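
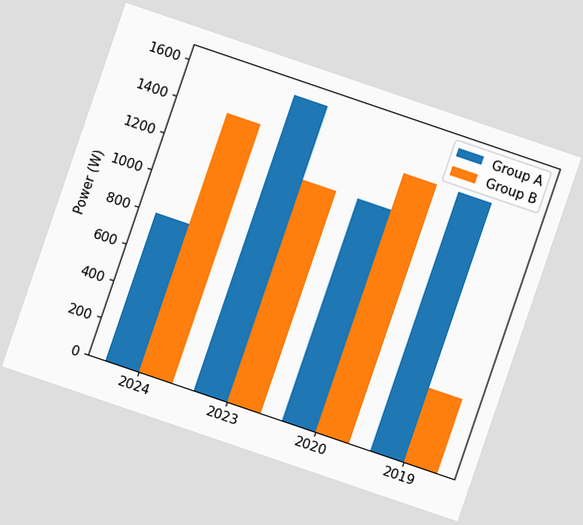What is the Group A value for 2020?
The chart is tilted about 19° clockwise. The Group A bar at 2020 reaches 1200W on the y-axis.

1200W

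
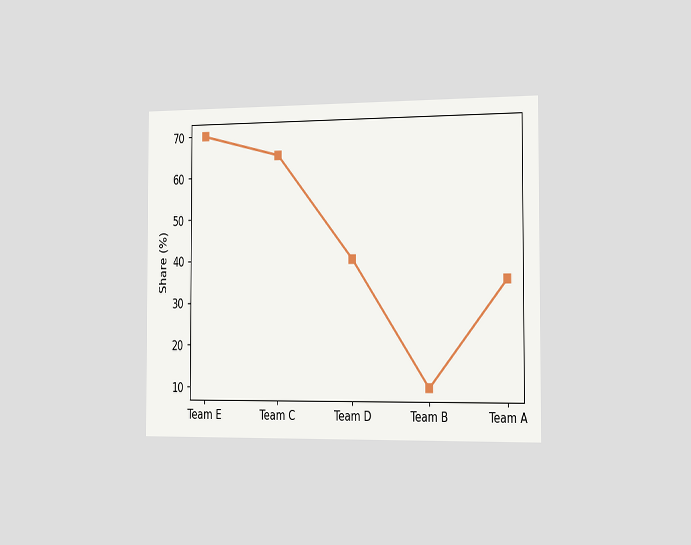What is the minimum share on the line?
10%

The chart is viewed slightly from the right. The lowest point is at Team B, and reading across to the y-axis gives 10%.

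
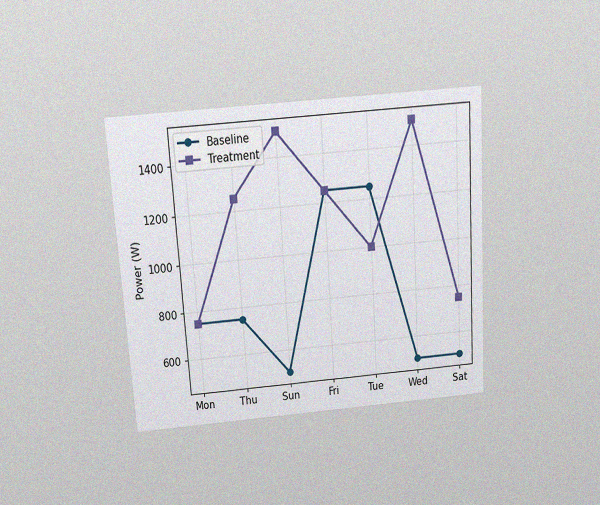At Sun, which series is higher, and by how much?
Treatment, by 1000W

The chart is tilted about 4° counter-clockwise and viewed slightly from above, with some photo noise. At Sun, Treatment sits above the other line by 1000W.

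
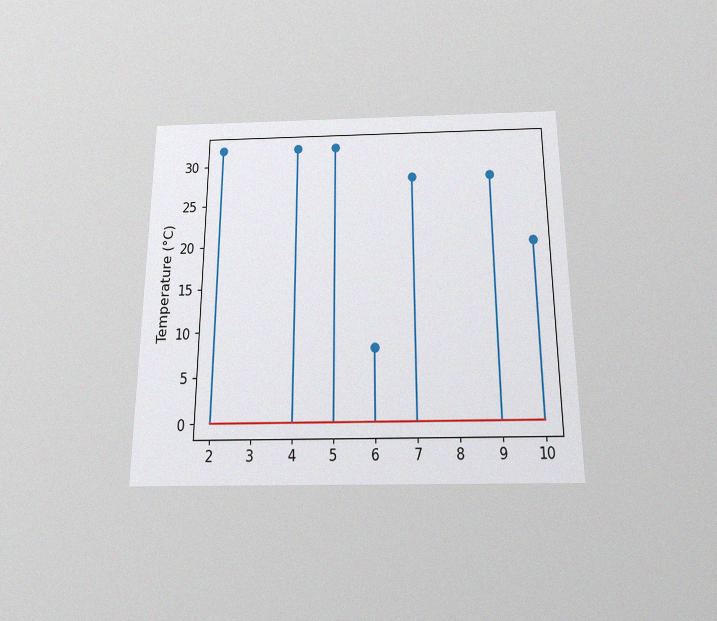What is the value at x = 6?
The chart is viewed slightly from below, with some photo noise. The stem at x=6 reaches 8°C.

8°C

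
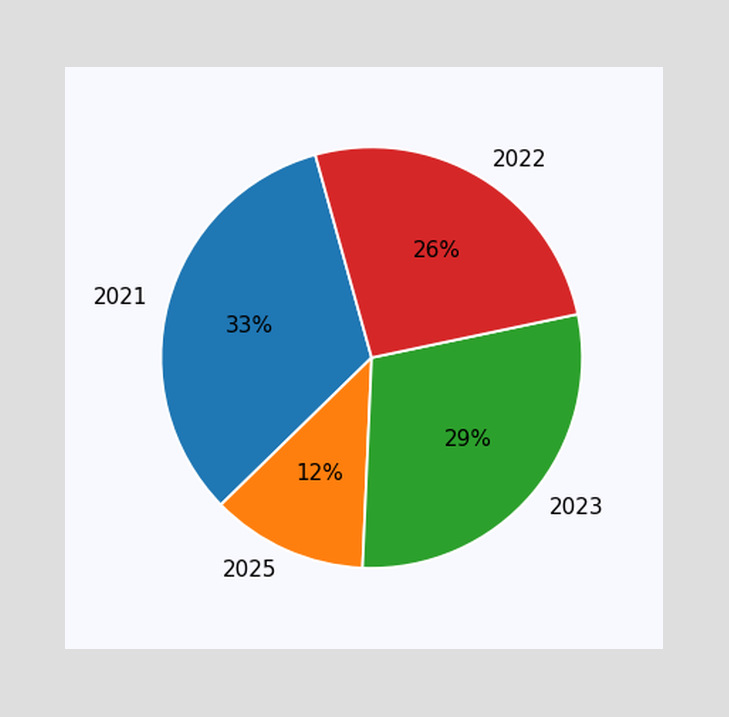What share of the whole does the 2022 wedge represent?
26%

The 2022 slice takes up 26% of the pie.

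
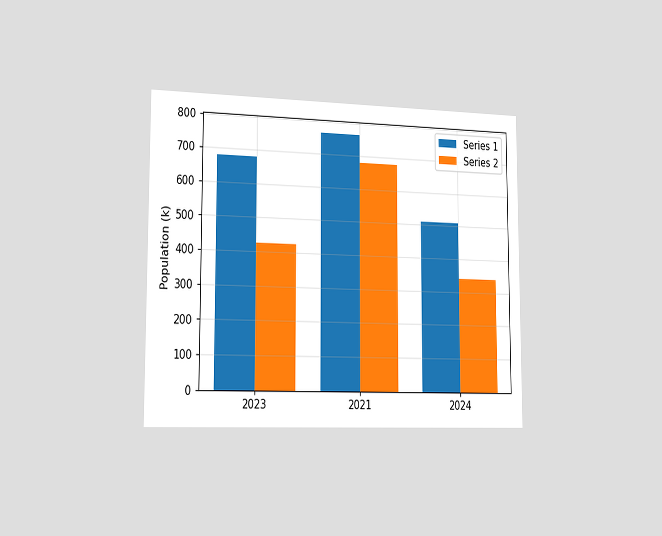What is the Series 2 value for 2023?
425k

The chart is viewed slightly from the left. The Series 2 bar at 2023 reaches 425k on the y-axis.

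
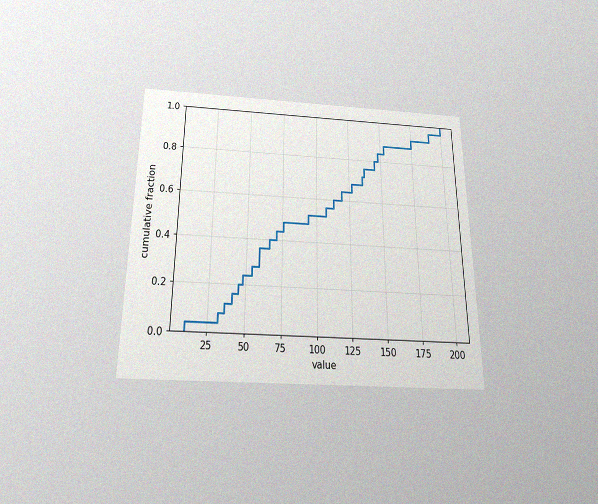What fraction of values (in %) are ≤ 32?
8%

The chart is viewed slightly from below, with some photo noise. At x=32 the ECDF step is at 8%.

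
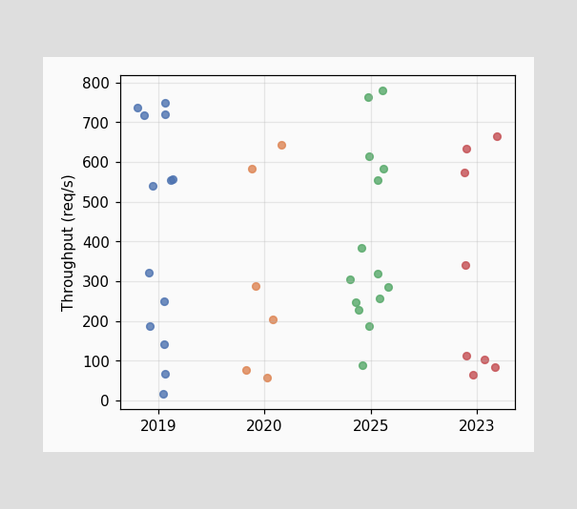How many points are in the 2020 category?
Counting the markers in the 2020 column gives 6.

6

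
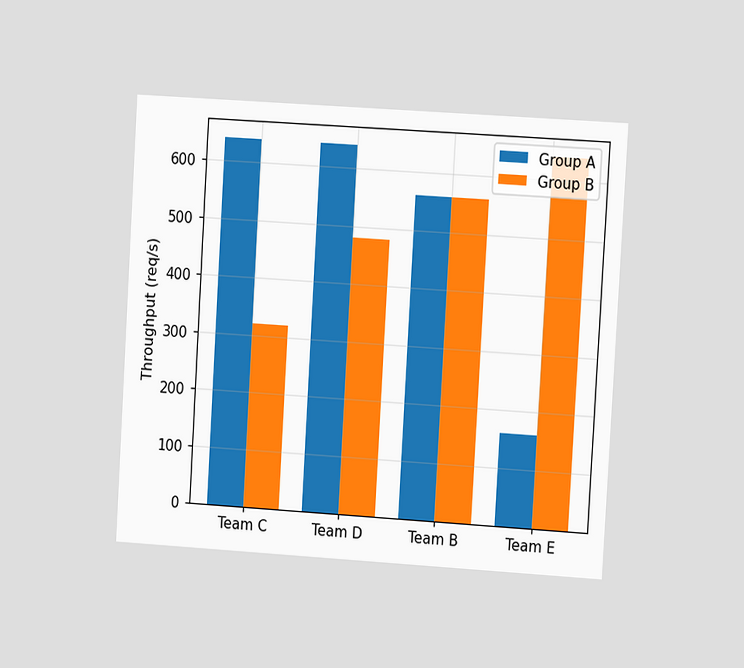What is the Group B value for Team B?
560req/s

The chart is tilted about 3° clockwise and viewed slightly from the right. The Group B bar at Team B reaches 560req/s on the y-axis.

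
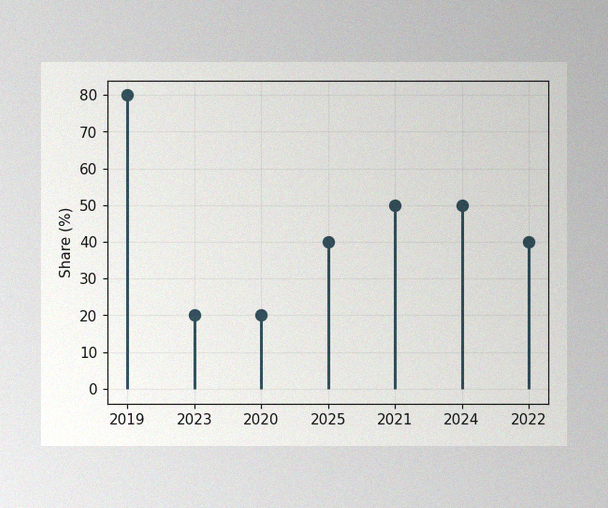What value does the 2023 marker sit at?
The image has some photo noise and uneven lighting. The 2023 marker sits at 20%.

20%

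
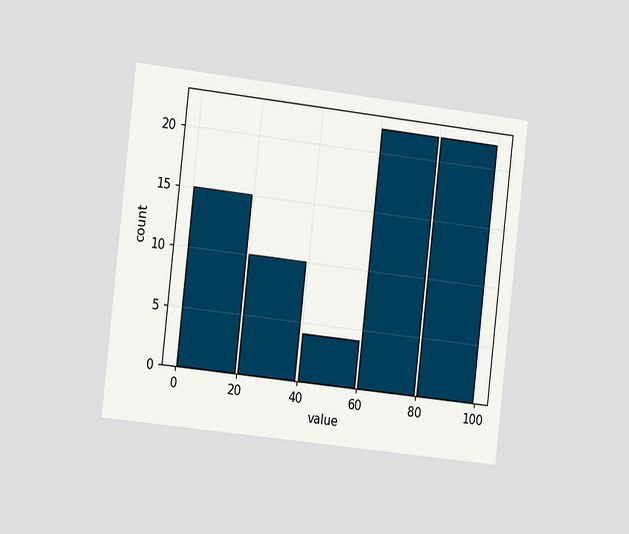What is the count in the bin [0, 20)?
15

The chart is tilted about 7° clockwise and viewed slightly from the left. The [0, 20) bin has height 15.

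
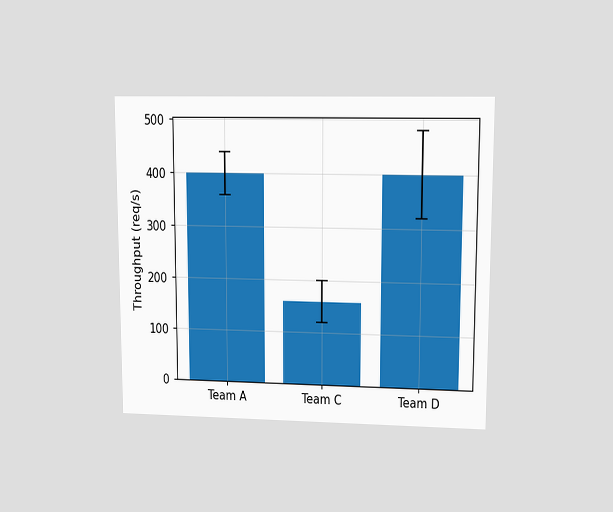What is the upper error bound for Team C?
200req/s

The chart is viewed at a slight angle. The Team C bar's upper whisker reaches 200req/s.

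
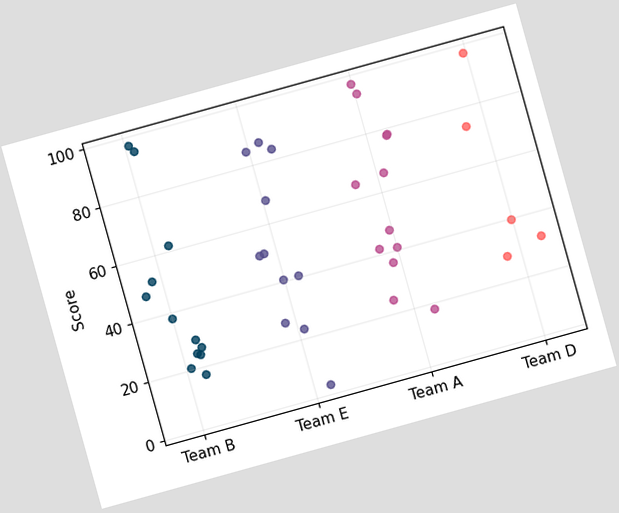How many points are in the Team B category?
The chart is tilted about 16° counter-clockwise. Counting the markers in the Team B column gives 12.

12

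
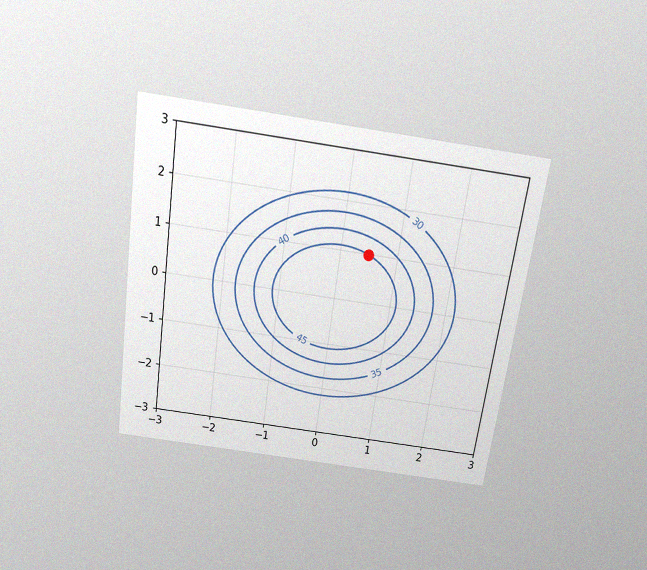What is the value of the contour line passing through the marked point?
The chart is tilted about 8° clockwise and viewed slightly from above, with some photo noise. The marked point sits on the contour labelled 45.

45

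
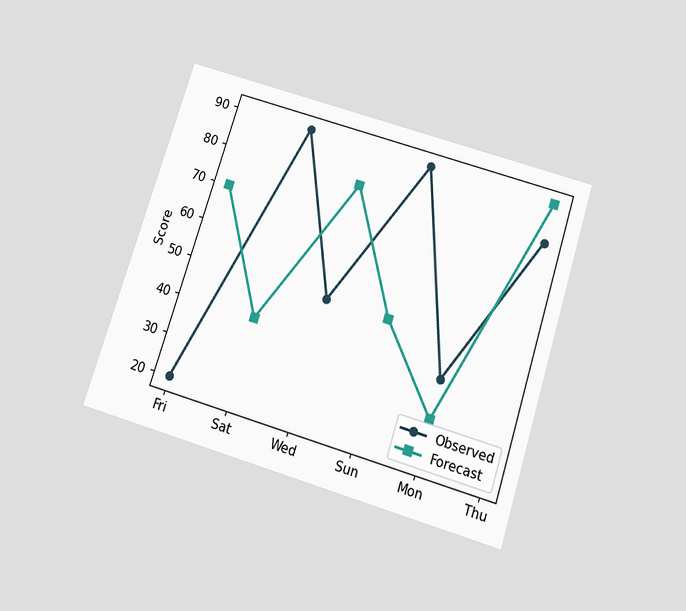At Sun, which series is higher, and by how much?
The chart is tilted about 17° clockwise and viewed slightly from below. At Sun, Observed sits above the other line by 40.

Observed, by 40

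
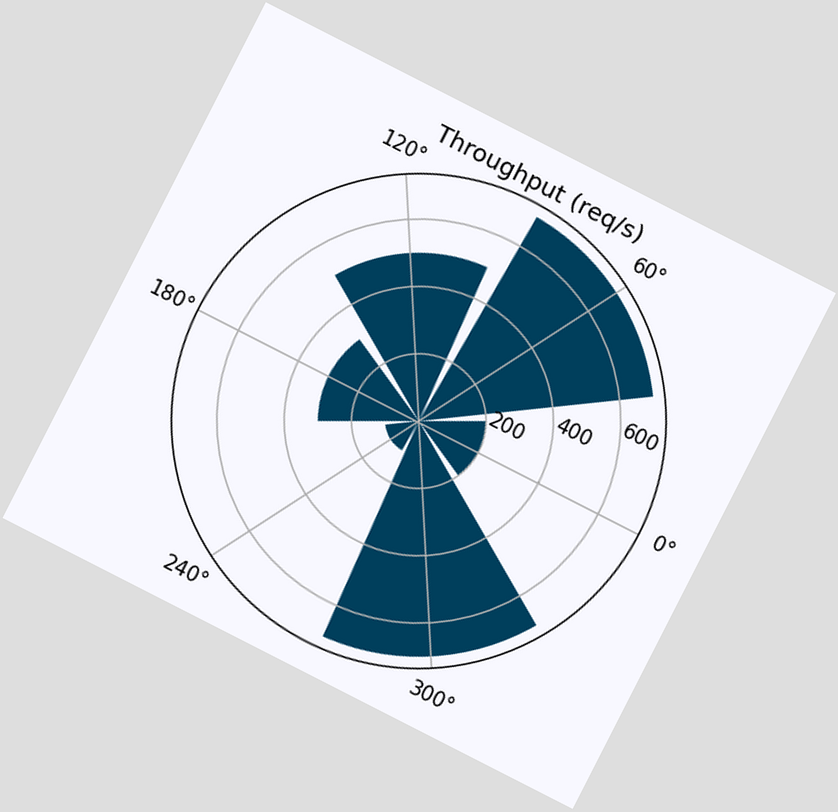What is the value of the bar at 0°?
200req/s

The chart is tilted about 27° clockwise. The bar at 0° reaches 200req/s on the radial axis.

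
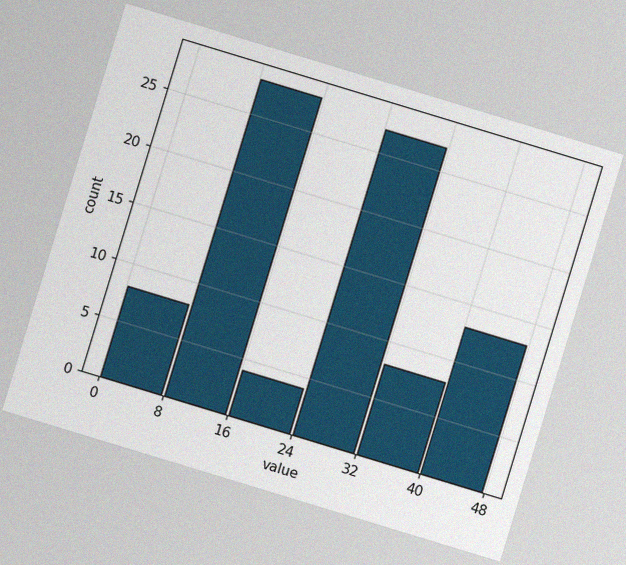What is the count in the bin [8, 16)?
The chart is tilted about 17° clockwise, with some photo noise. The [8, 16) bin has height 28.

28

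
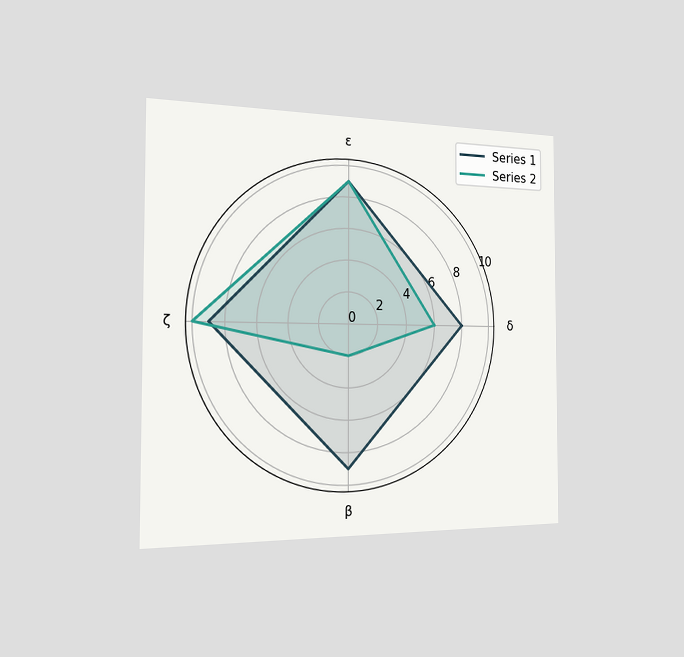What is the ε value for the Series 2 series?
The chart is viewed slightly from the left. On the ε axis, Series 2 reaches 9.

9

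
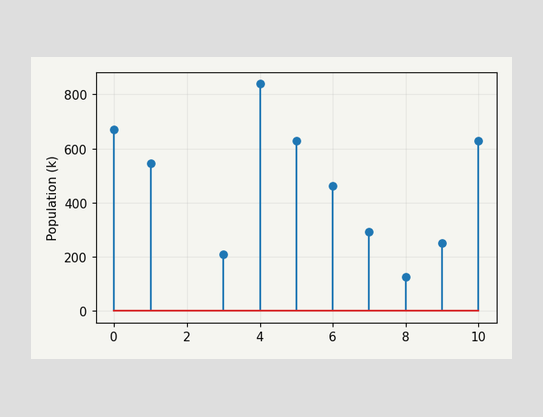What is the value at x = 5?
630k

The stem at x=5 reaches 630k.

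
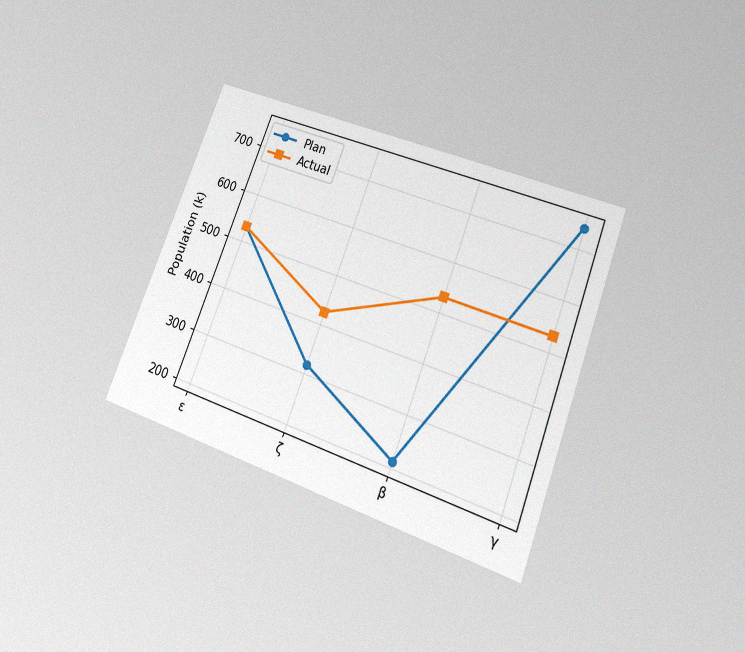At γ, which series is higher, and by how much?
Plan, by 212k

The chart is tilted about 21° clockwise and viewed slightly from below, with some photo noise. At γ, Plan sits above the other line by 212k.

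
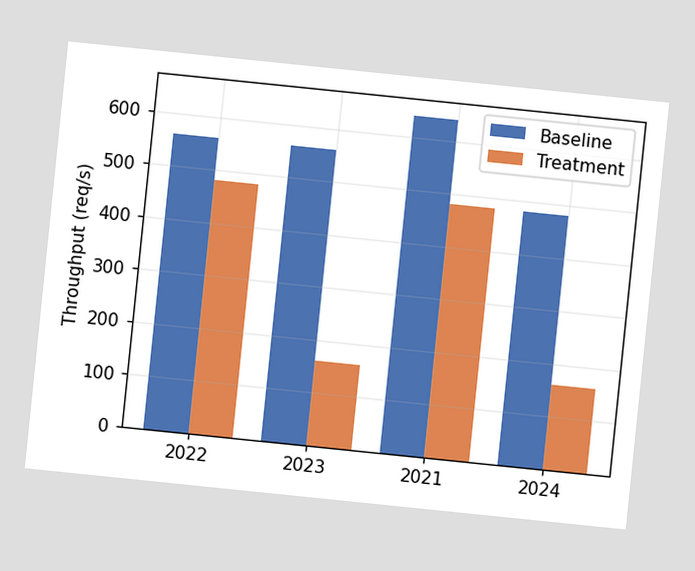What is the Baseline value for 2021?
The chart is tilted about 6° clockwise. The Baseline bar at 2021 reaches 640req/s on the y-axis.

640req/s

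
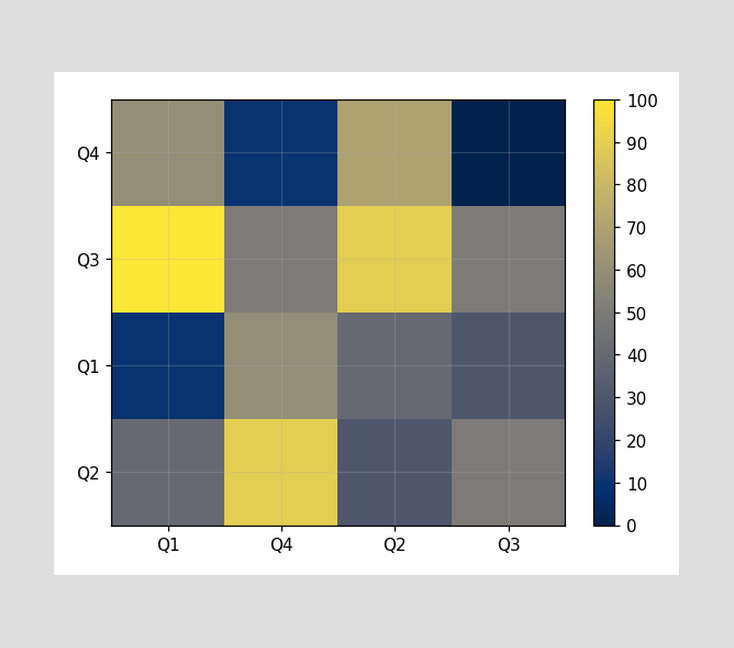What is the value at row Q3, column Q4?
Matching cell (Q3, Q4) against the colorbar gives 50.

50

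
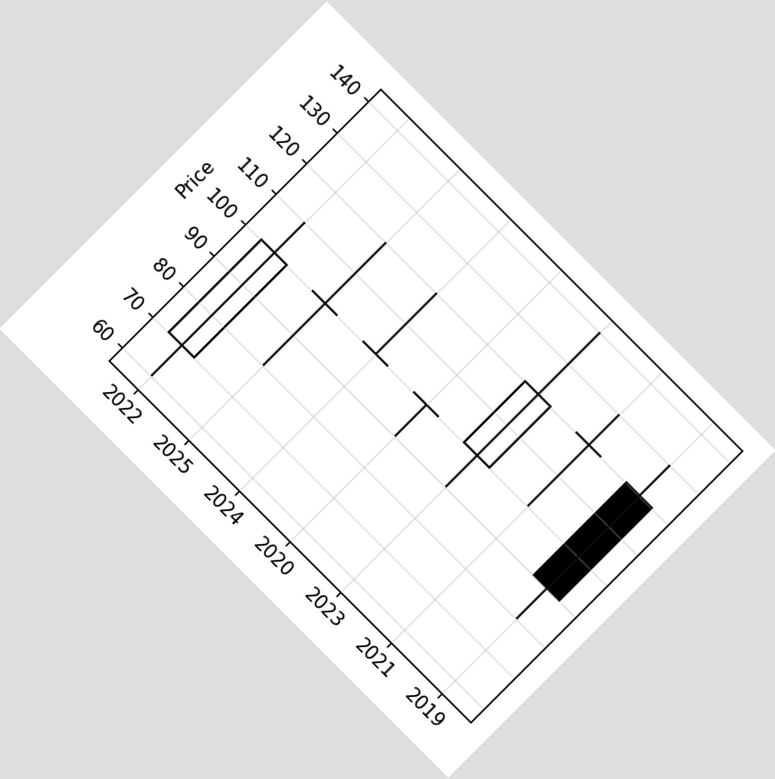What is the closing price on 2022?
100

The chart is tilted about 45° clockwise. The 2022 candle closes at 100.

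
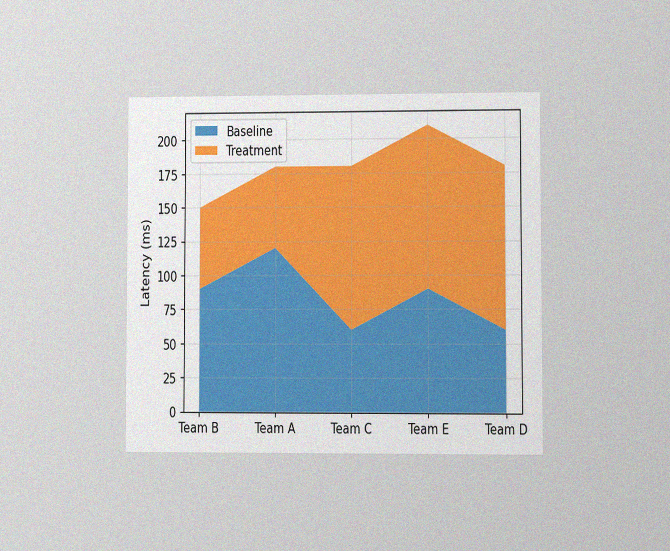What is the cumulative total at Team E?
210ms

The chart is viewed at a slight angle, with some photo noise. The stacked total at Team E reaches 210ms.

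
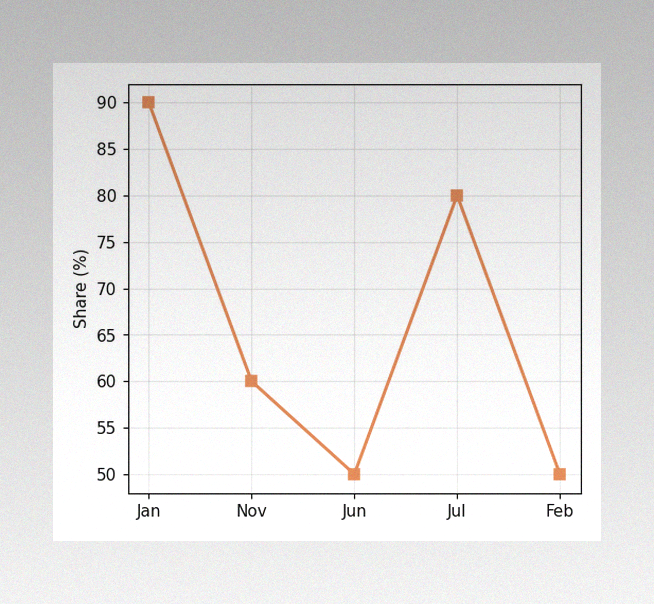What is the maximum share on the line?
90%

The image has some photo noise and uneven lighting. The highest point is at Jan, and reading across to the y-axis gives 90%.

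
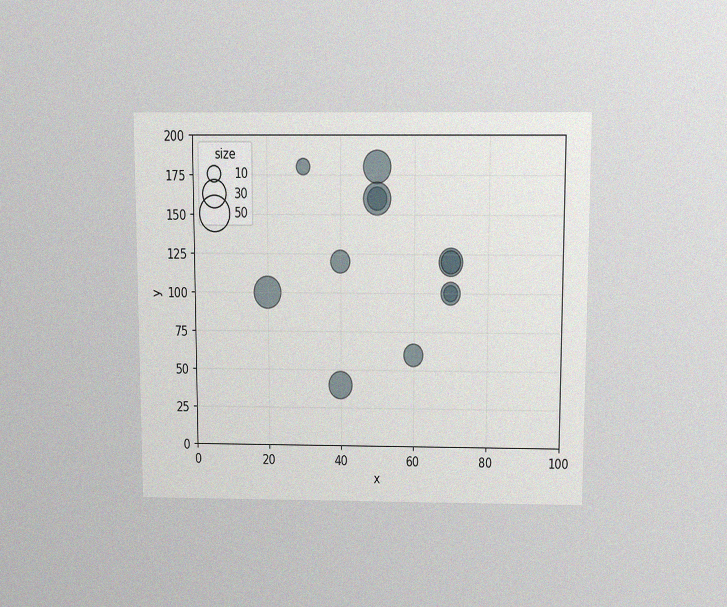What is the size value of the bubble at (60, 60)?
The chart is viewed slightly from above, with some photo noise. Matching the bubble at (60, 60) against the size legend gives 20.

20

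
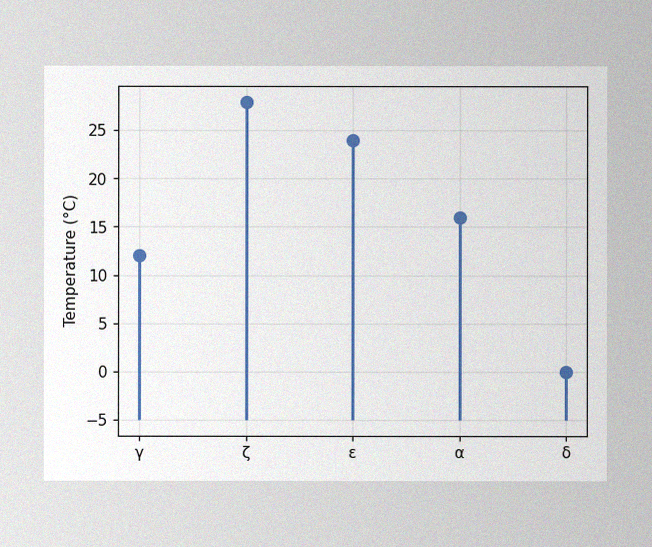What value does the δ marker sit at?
The image has some photo noise and uneven lighting. The δ marker sits at 0°C.

0°C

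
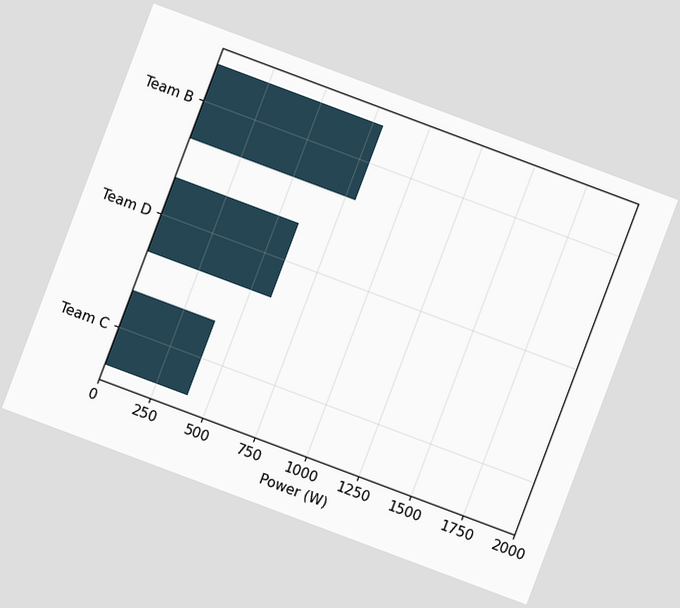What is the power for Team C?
The chart is tilted about 21° clockwise. Reading along the chart's x-axis, the Team C bar reaches 400W.

400W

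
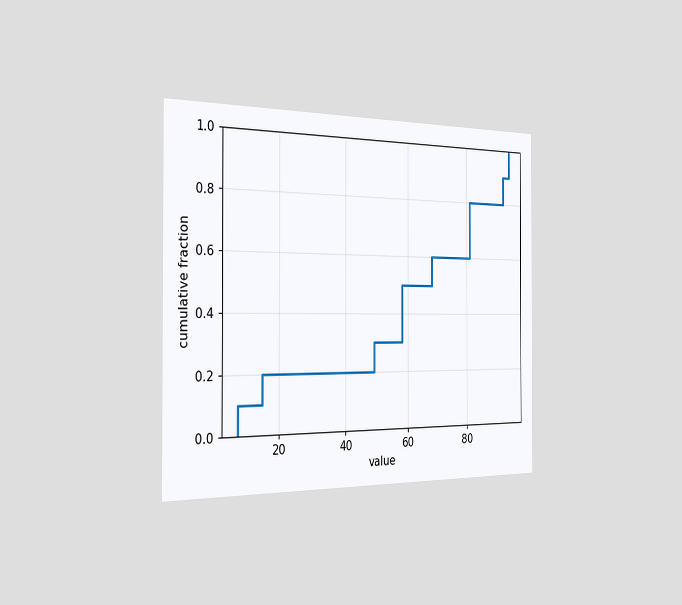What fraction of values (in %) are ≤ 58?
50%

The chart is viewed slightly from the left. At x=58 the ECDF step is at 50%.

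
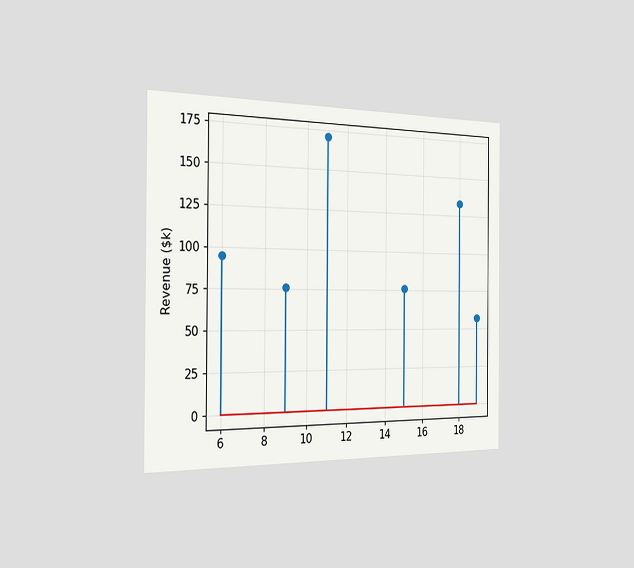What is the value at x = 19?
The chart is viewed slightly from the left. The stem at x=19 reaches $57k.

$57k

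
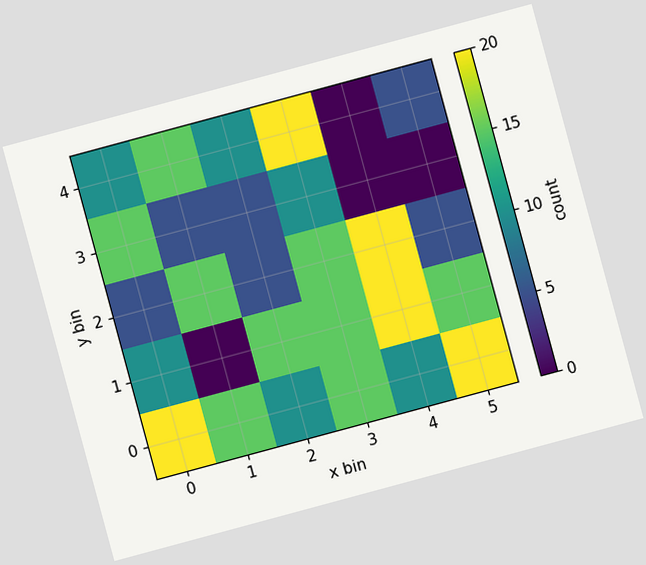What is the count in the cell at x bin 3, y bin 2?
The chart is tilted about 15° counter-clockwise. Matching the cell (3, 2) against the colorbar gives 15.

15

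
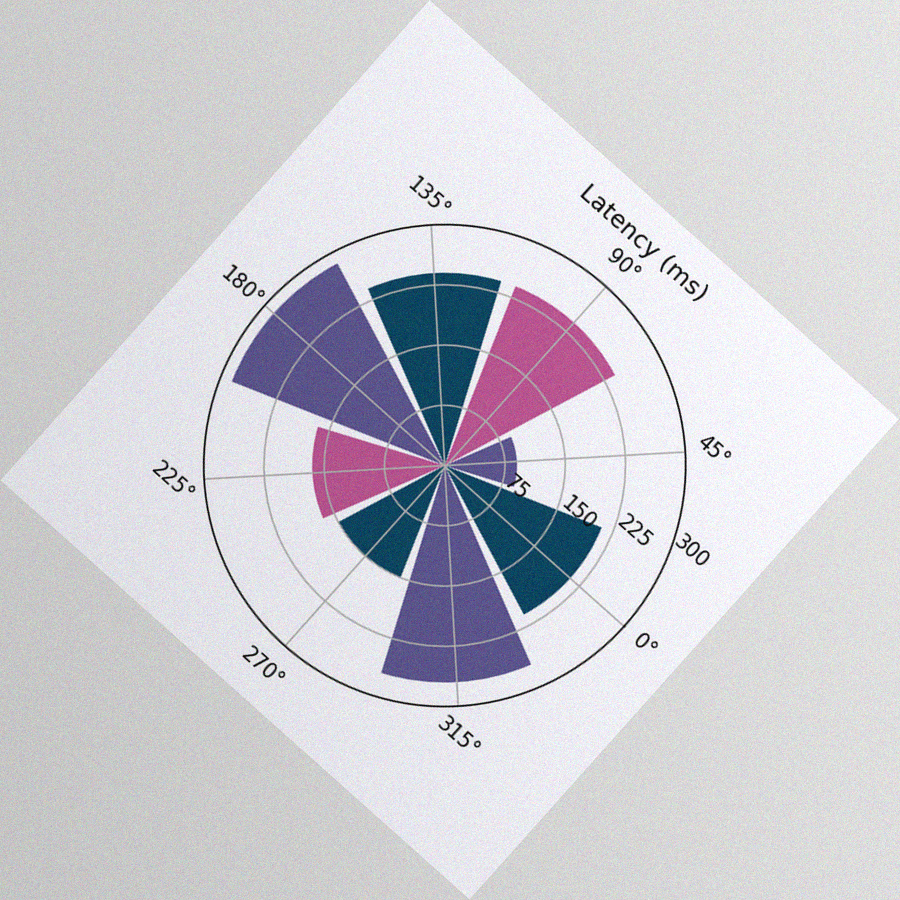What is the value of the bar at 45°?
90ms

The chart is tilted about 42° clockwise, with some photo noise. The bar at 45° reaches 90ms on the radial axis.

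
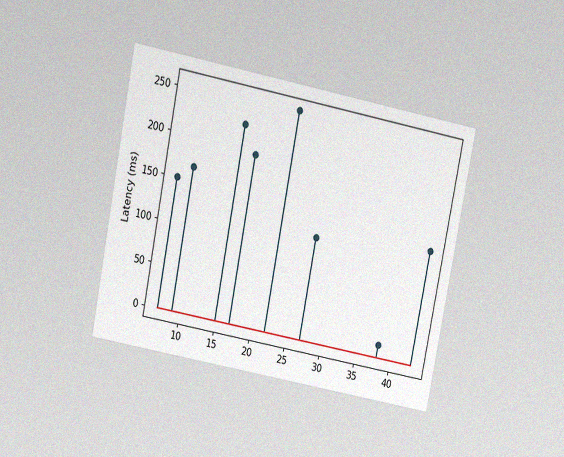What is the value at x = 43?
135ms

The chart is tilted about 11° clockwise and viewed at a slight angle, with some photo noise. The stem at x=43 reaches 135ms.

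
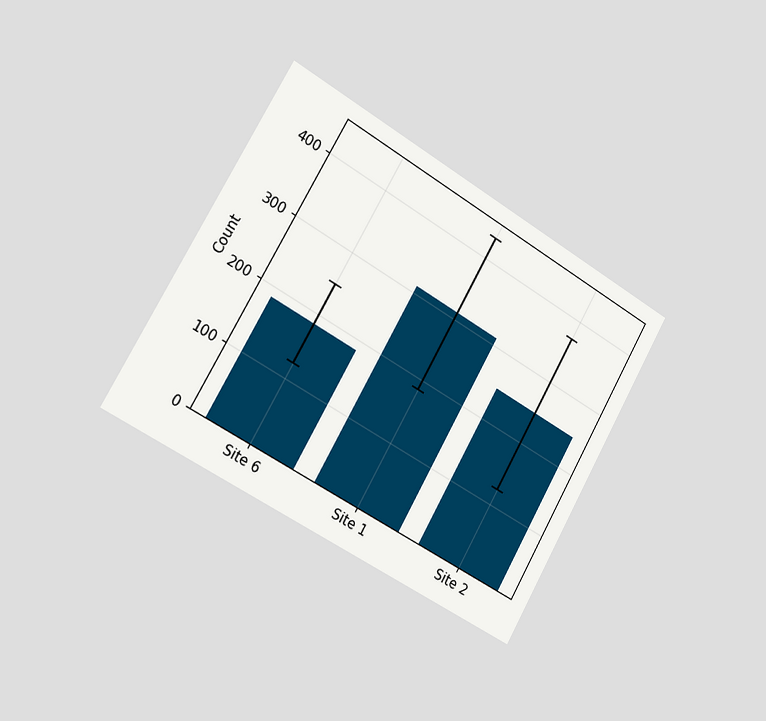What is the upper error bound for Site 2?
The chart is tilted about 30° clockwise and viewed slightly from the left. The Site 2 bar's upper whisker reaches 372.

372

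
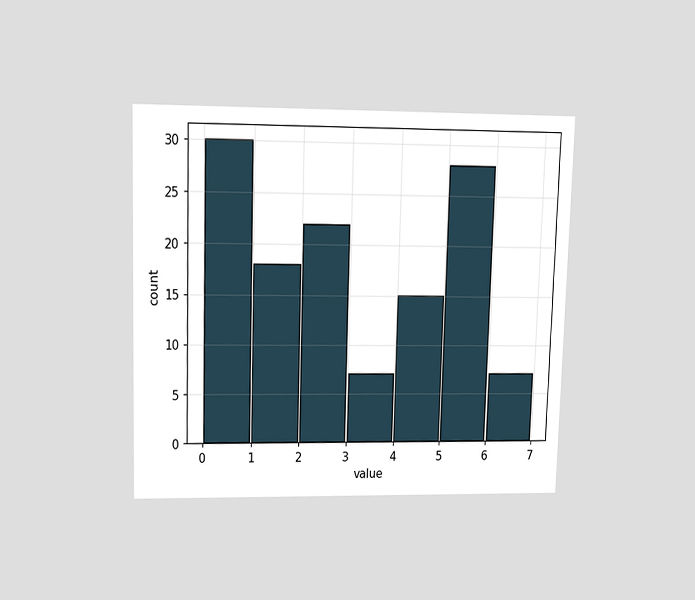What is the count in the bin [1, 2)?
The chart is viewed slightly from above. The [1, 2) bin has height 18.

18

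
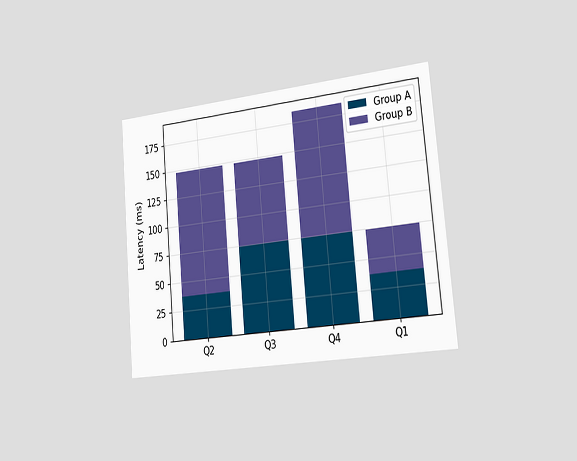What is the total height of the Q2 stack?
148ms

The chart is tilted about 5° counter-clockwise and viewed slightly from the right. The Q2 stack's top reaches 148ms on the y-axis.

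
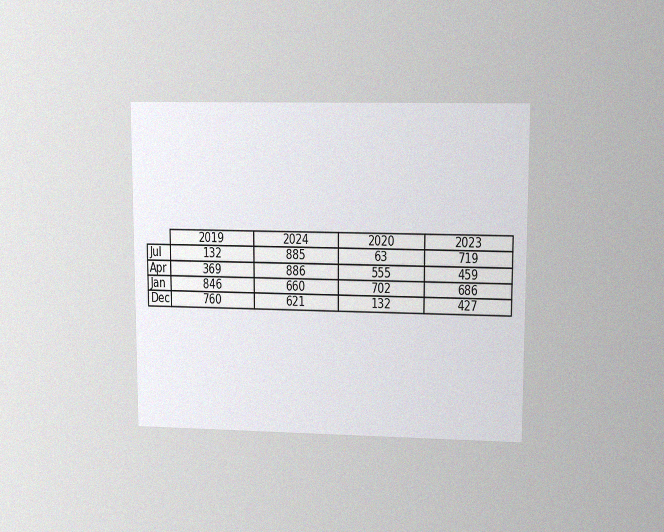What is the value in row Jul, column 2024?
885

The chart is viewed at a slight angle, with some photo noise. The (Jul, 2024) cell reads 885.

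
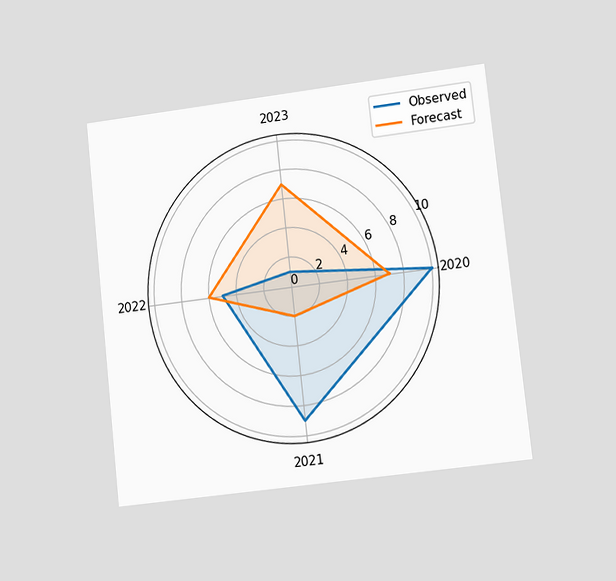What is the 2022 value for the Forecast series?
6

The chart is tilted about 6° counter-clockwise and viewed at a slight angle. On the 2022 axis, Forecast reaches 6.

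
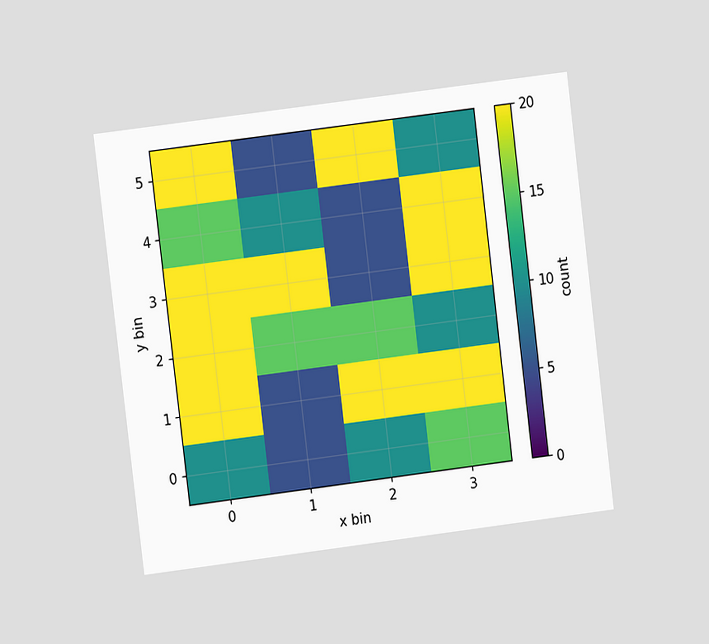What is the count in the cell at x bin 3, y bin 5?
The chart is tilted about 7° counter-clockwise and viewed at a slight angle. Matching the cell (3, 5) against the colorbar gives 10.

10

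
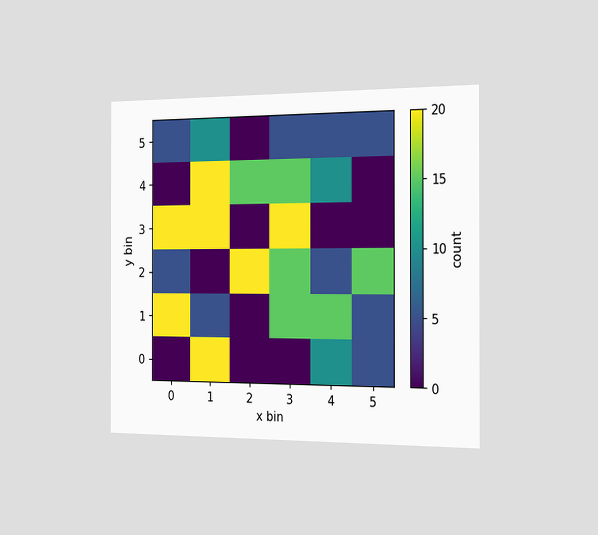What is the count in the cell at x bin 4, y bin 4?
10

The chart is viewed slightly from the right. Matching the cell (4, 4) against the colorbar gives 10.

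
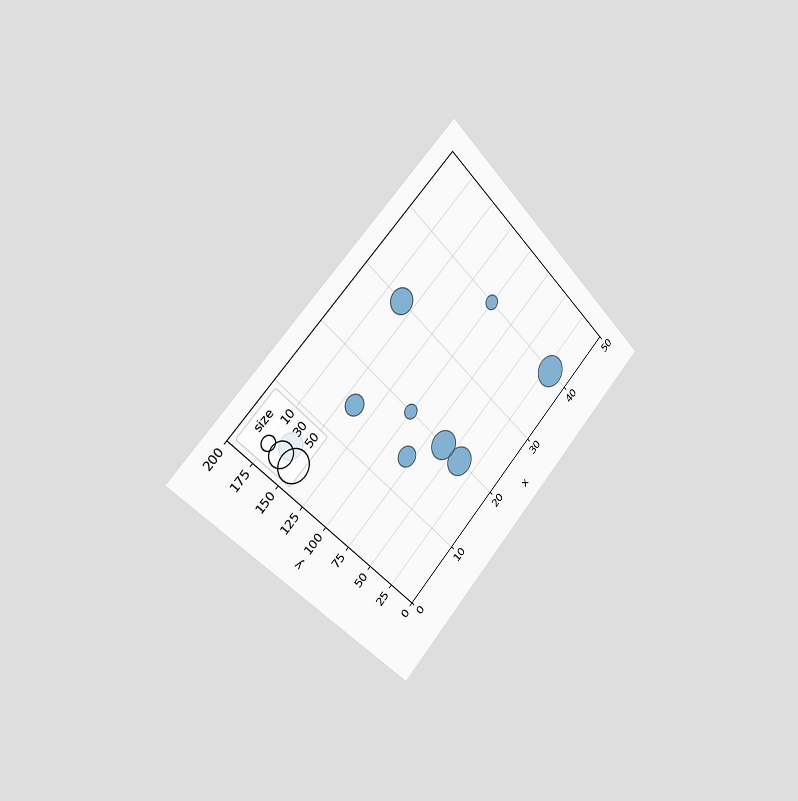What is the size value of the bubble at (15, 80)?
The chart is tilted about 45° counter-clockwise and viewed slightly from the left. Matching the bubble at (15, 80) against the size legend gives 20.

20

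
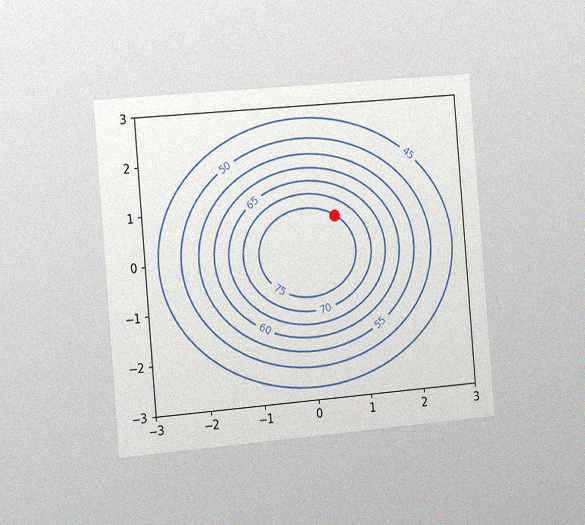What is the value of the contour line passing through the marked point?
The chart is tilted about 5° counter-clockwise and viewed slightly from the left, with some photo noise. The marked point sits on the contour labelled 75.

75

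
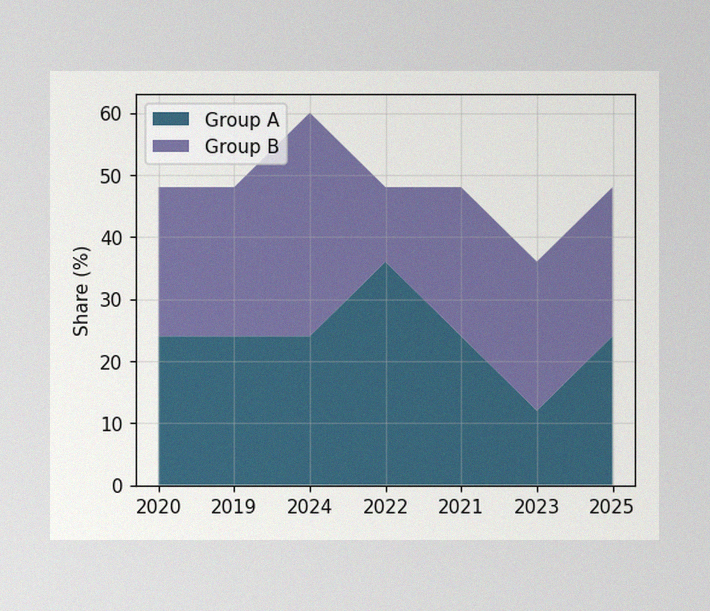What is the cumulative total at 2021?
The image has some photo noise and uneven lighting. The stacked total at 2021 reaches 48%.

48%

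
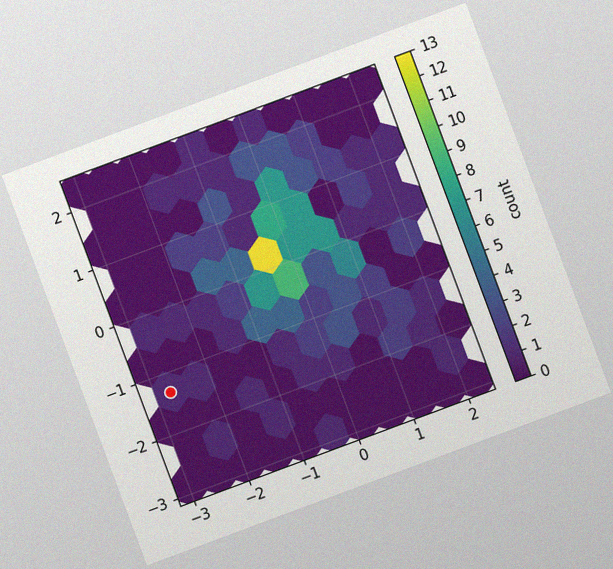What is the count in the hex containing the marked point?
1

The chart is tilted about 20° counter-clockwise, with some photo noise. The marked hex reads 1 on the colorbar.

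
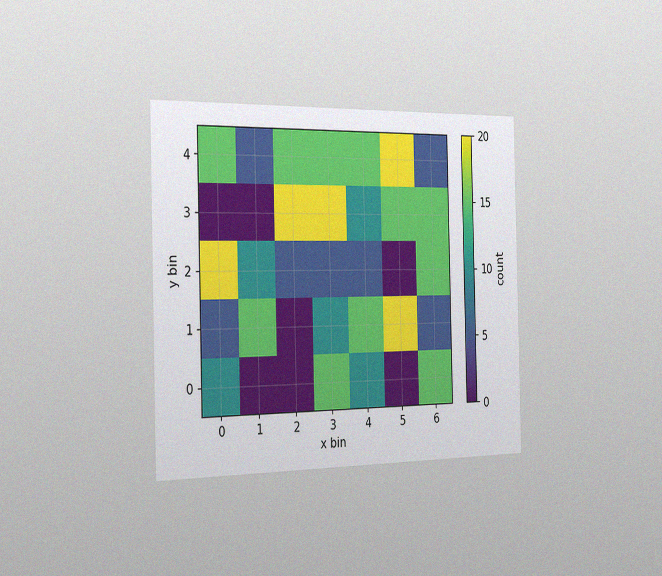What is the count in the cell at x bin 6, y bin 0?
15

The chart is viewed slightly from the left, with some photo noise. Matching the cell (6, 0) against the colorbar gives 15.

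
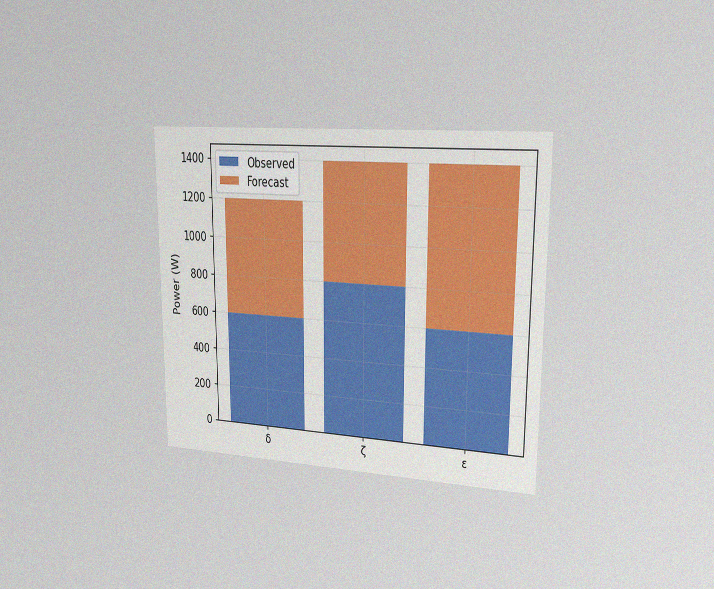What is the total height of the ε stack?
The chart is viewed slightly from the right, with some photo noise. The ε stack's top reaches 1400W on the y-axis.

1400W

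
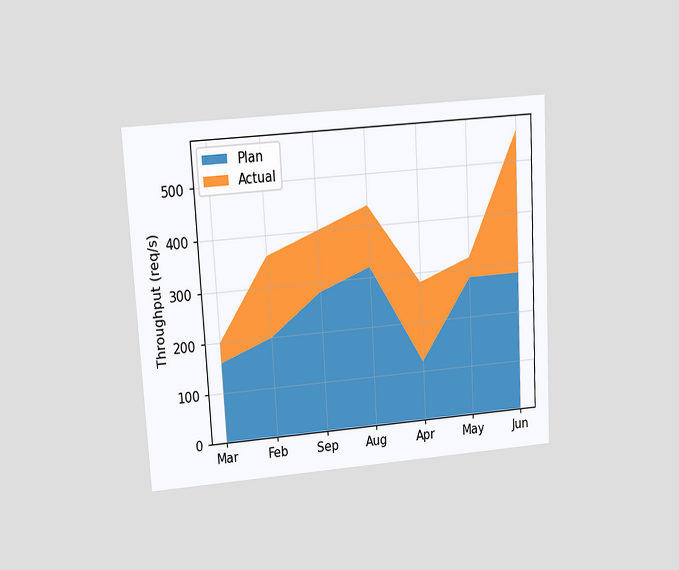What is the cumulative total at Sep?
The chart is tilted about 3° counter-clockwise and viewed slightly from above. The stacked total at Sep reaches 400req/s.

400req/s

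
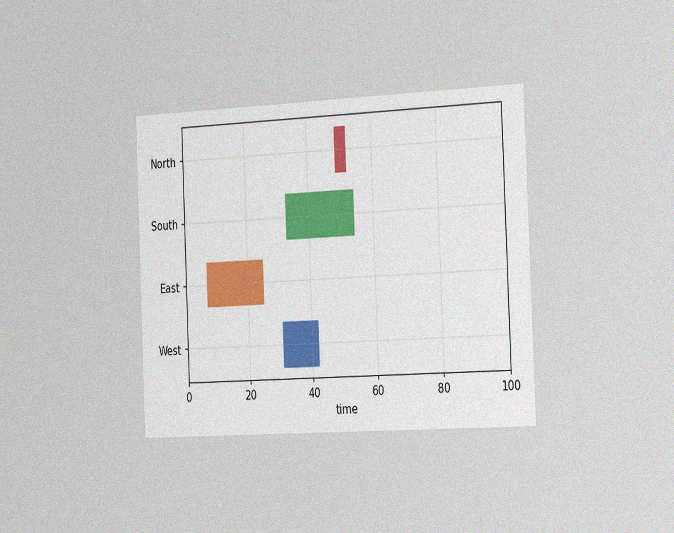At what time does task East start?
The chart is tilted about 2° counter-clockwise and viewed slightly from the right, with some photo noise. The East bar begins at t=7.

7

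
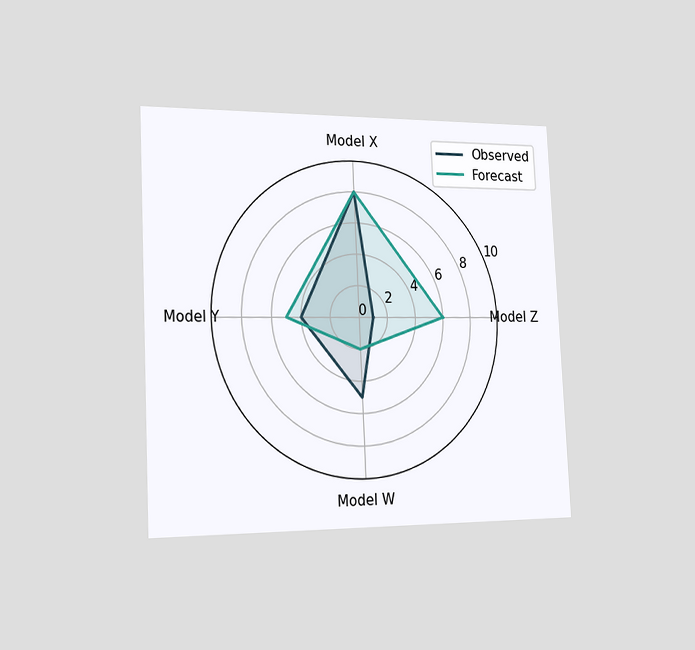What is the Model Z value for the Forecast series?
The chart is tilted about 3° counter-clockwise and viewed slightly from the left. On the Model Z axis, Forecast reaches 6.

6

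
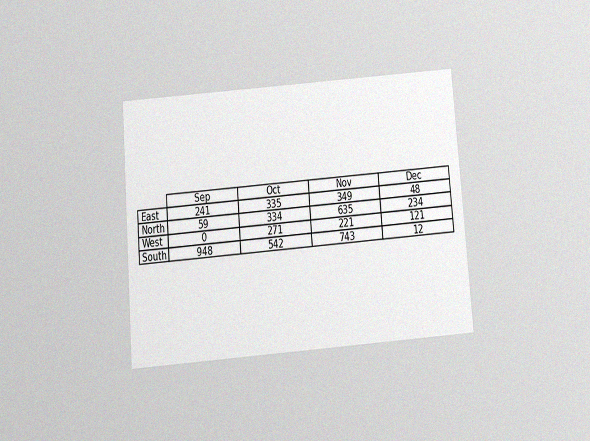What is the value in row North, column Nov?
The chart is tilted about 5° counter-clockwise and viewed slightly from below, with some photo noise. The (North, Nov) cell reads 635.

635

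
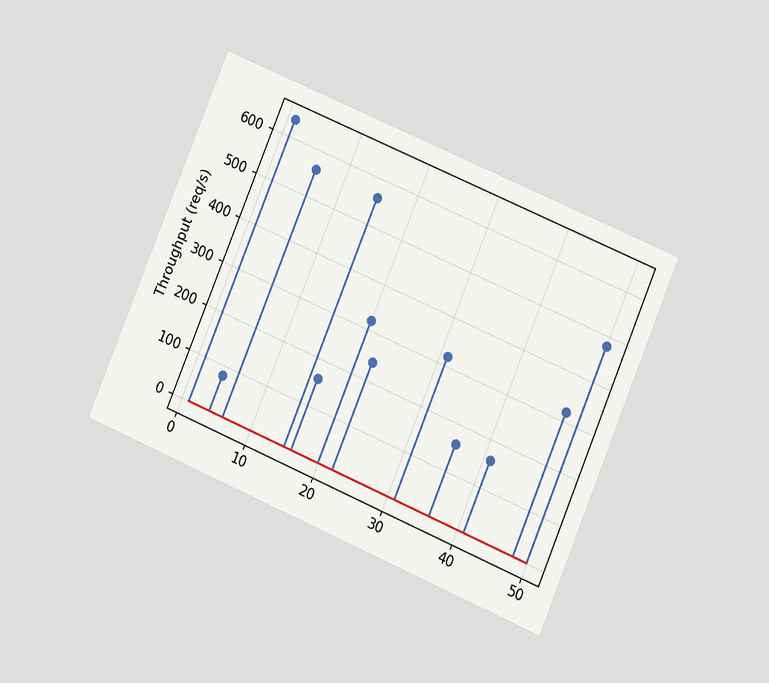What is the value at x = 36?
The chart is tilted about 23° clockwise and viewed at a slight angle. The stem at x=36 reaches 160req/s.

160req/s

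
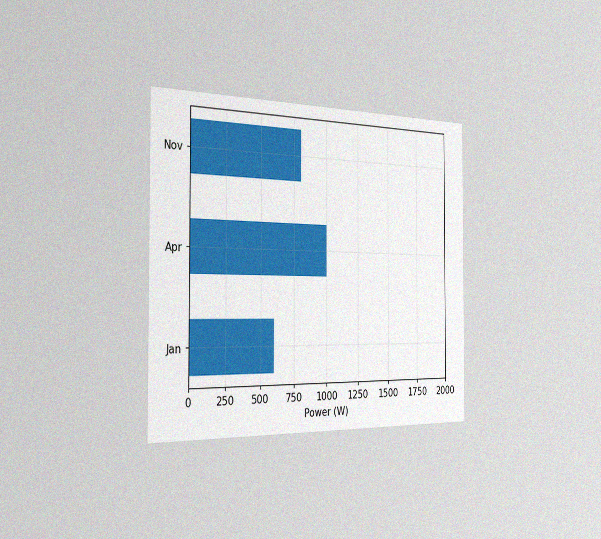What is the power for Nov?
800W

The chart is viewed slightly from the left, with some photo noise. Reading along the chart's x-axis, the Nov bar reaches 800W.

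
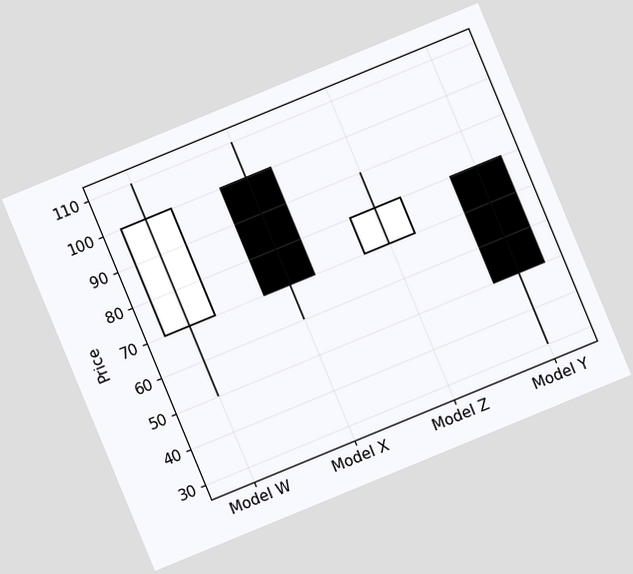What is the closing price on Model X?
The chart is tilted about 22° counter-clockwise. The Model X candle closes at 70.

70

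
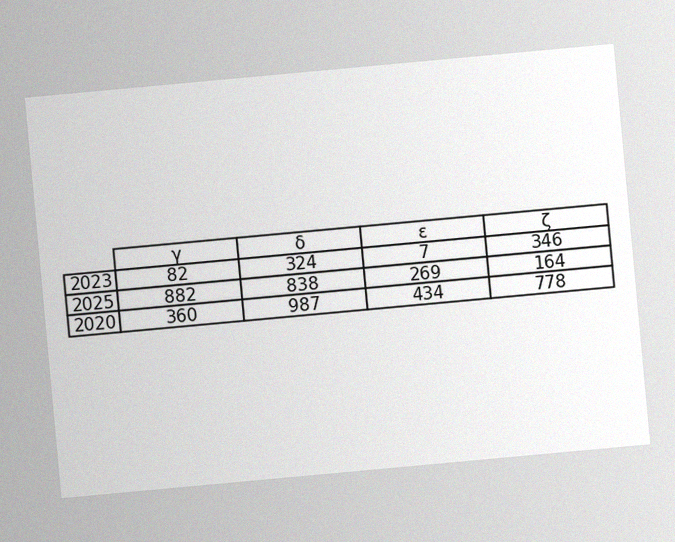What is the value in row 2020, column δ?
987

The chart is tilted about 5° counter-clockwise, with some photo noise. The (2020, δ) cell reads 987.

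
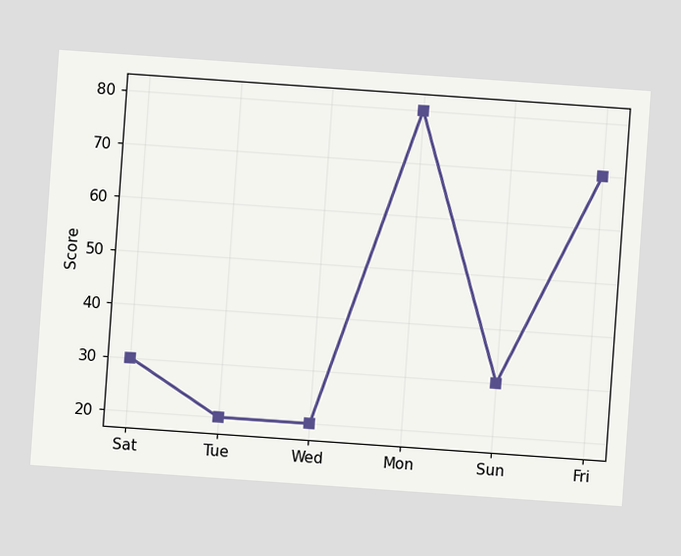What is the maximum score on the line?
80

The chart is tilted about 4° clockwise. The highest point is at Mon, and reading across to the y-axis gives 80.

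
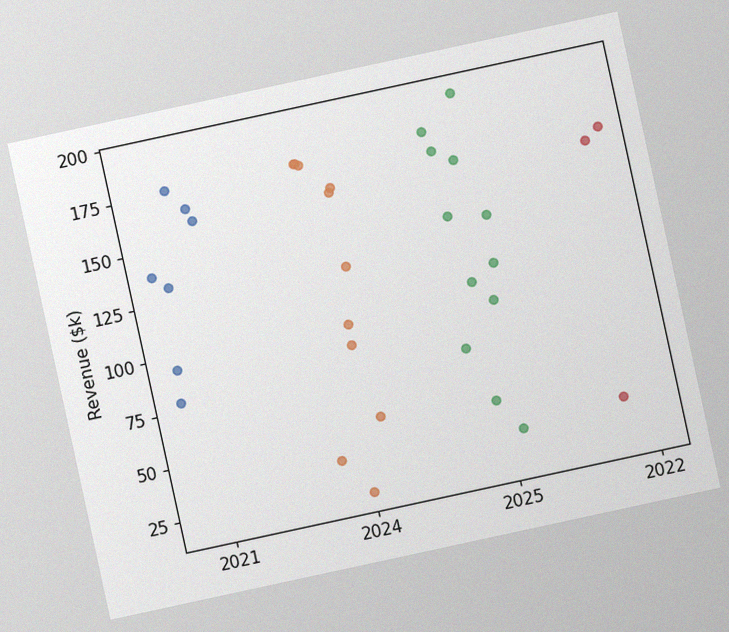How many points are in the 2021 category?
7

The chart is tilted about 12° counter-clockwise, with some photo noise. Counting the markers in the 2021 column gives 7.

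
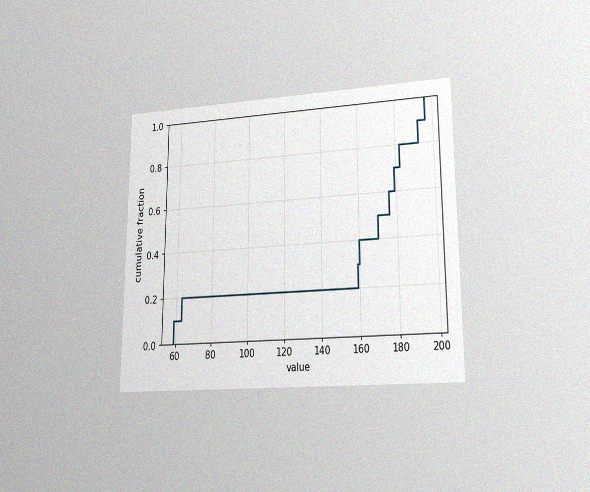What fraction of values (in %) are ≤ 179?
70%

The chart is viewed at a slight angle, with some photo noise. At x=179 the ECDF step is at 70%.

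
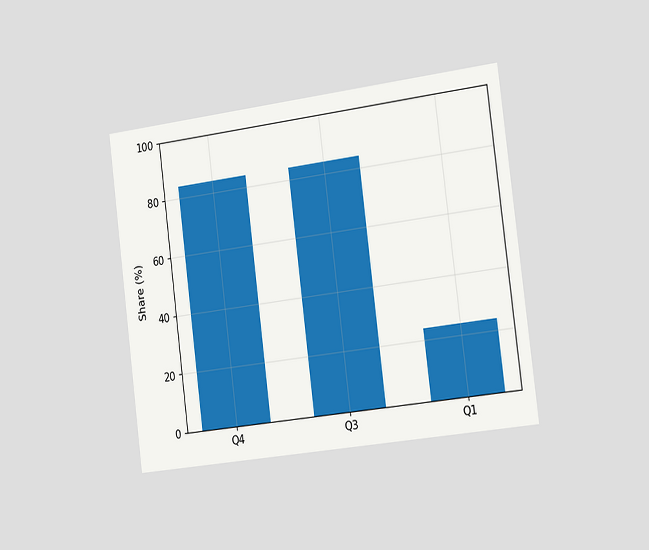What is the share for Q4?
The chart is tilted about 7° counter-clockwise and viewed slightly from the right. Reading along the chart's y-axis, the Q4 bar reaches 84%.

84%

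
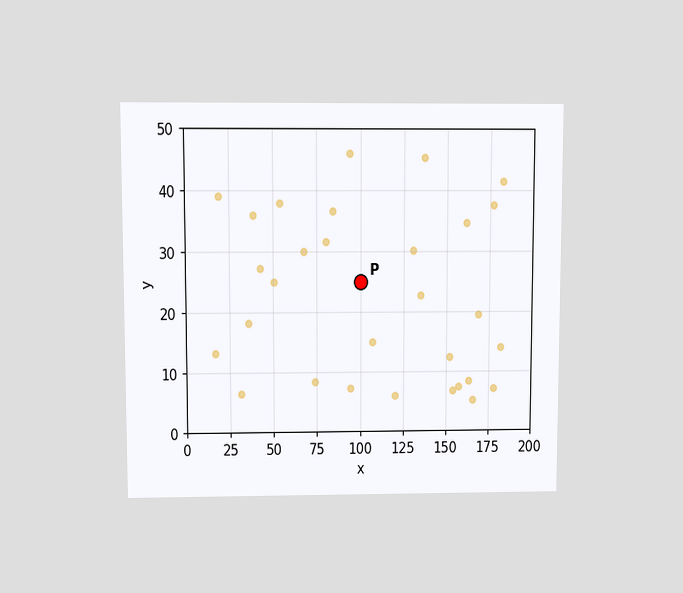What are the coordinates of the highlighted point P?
The chart is viewed slightly from above. Following the gridlines from P to each axis, P sits at (100, 25).

(100, 25)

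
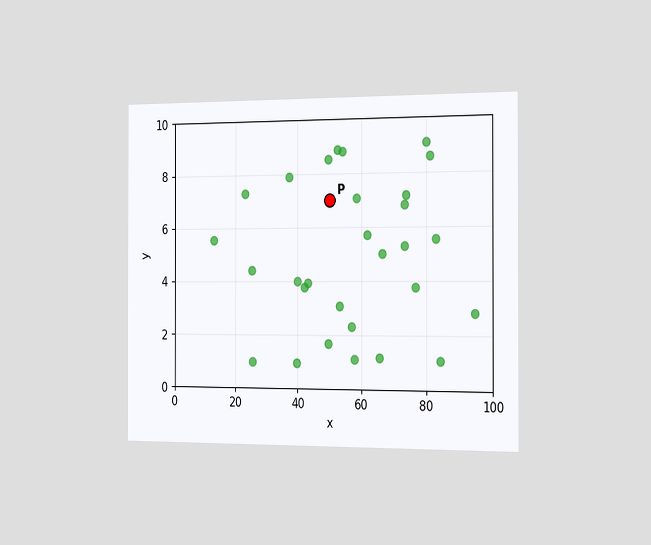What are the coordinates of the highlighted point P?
The chart is viewed slightly from the right. Following the gridlines from P to each axis, P sits at (50, 7).

(50, 7)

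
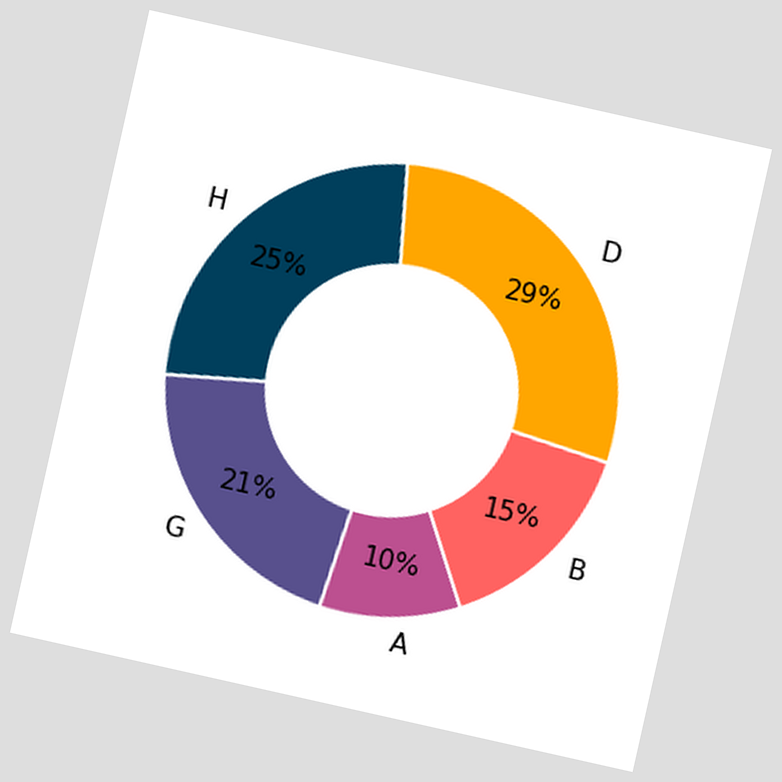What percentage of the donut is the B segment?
15%

The chart is tilted about 13° clockwise. The B segment takes up 15% of the ring.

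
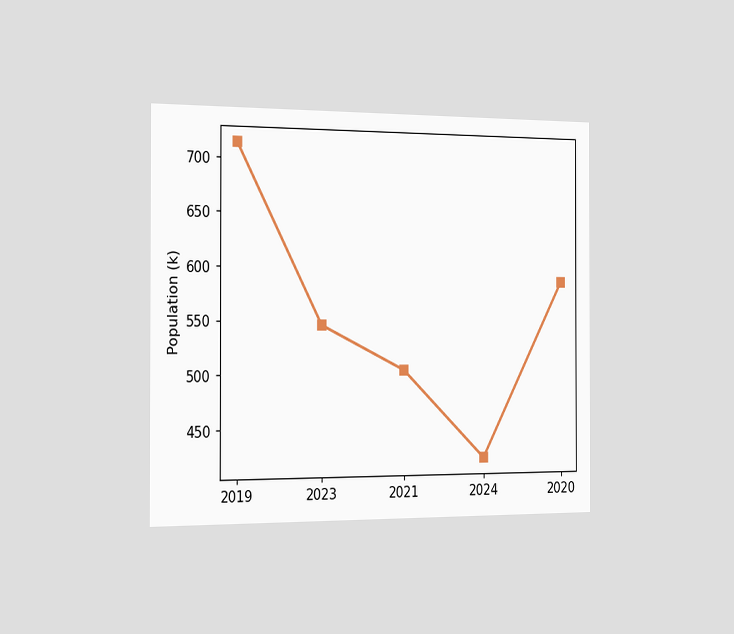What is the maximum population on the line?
714k

The chart is viewed slightly from the left. The highest point is at 2019, and reading across to the y-axis gives 714k.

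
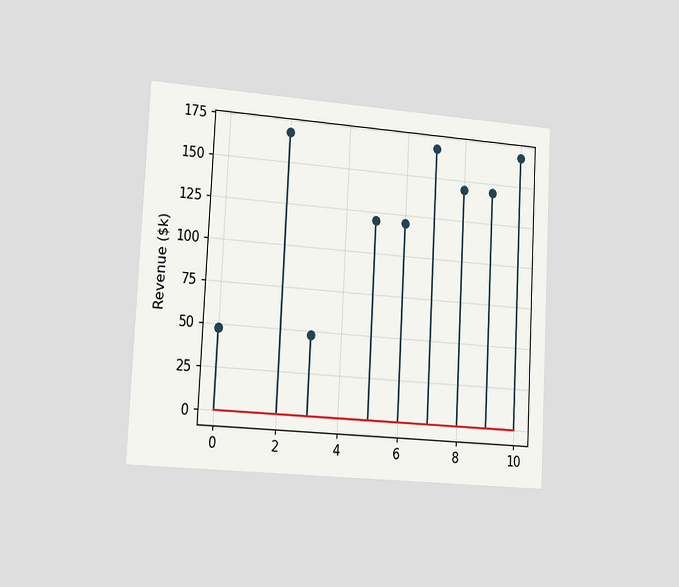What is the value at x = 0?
The chart is tilted about 3° clockwise and viewed slightly from the left. The stem at x=0 reaches $48k.

$48k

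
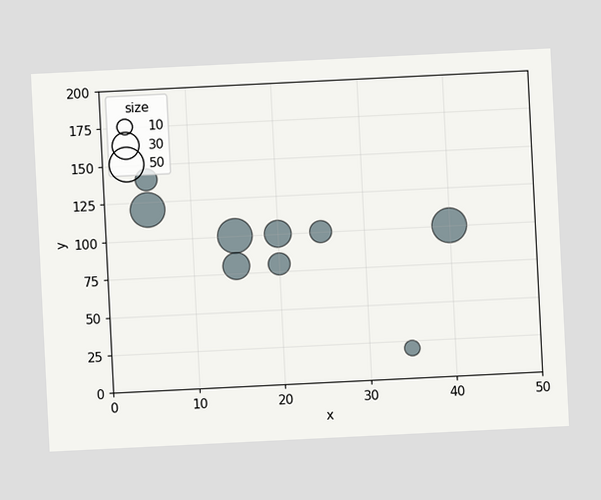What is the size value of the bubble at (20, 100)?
30

The chart is tilted about 3° counter-clockwise. Matching the bubble at (20, 100) against the size legend gives 30.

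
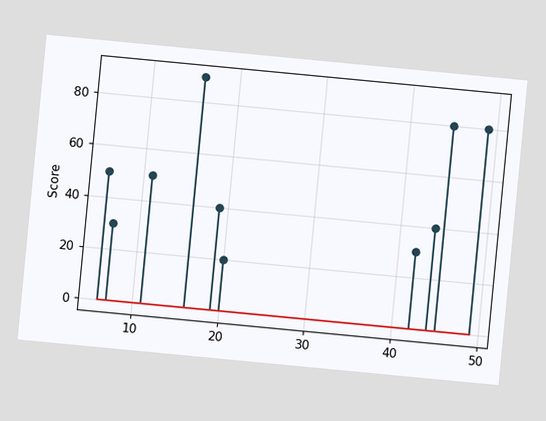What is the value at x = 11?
50

The chart is tilted about 5° clockwise. The stem at x=11 reaches 50.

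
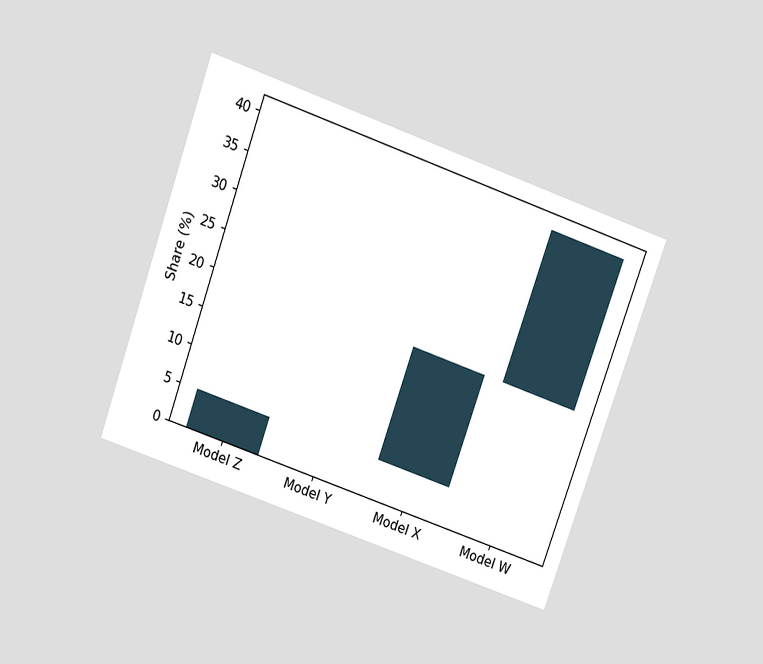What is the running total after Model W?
40%

The chart is tilted about 19° clockwise and viewed slightly from above. After Model W the running total reaches 40%.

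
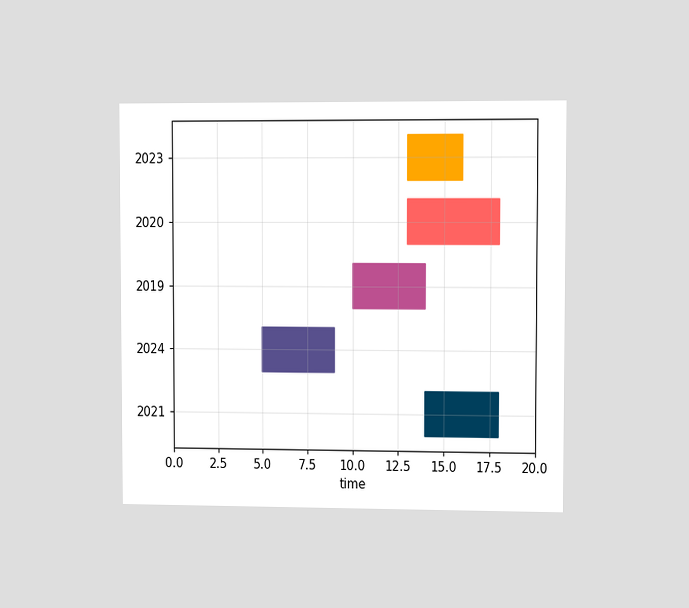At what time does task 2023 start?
13

The chart is viewed slightly from the right. The 2023 bar begins at t=13.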